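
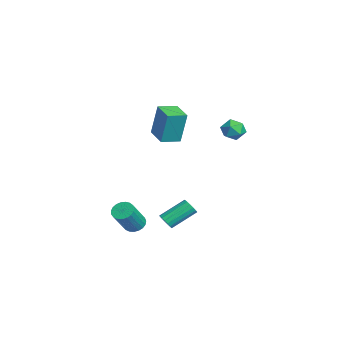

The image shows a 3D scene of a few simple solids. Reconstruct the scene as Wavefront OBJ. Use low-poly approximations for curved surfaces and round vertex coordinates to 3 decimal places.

v 3.329 -1.092 -1.931
v 3.74 -1.202 -1.615
v 3.422 0.203 -0.713
v 3.011 0.312 -1.029
v 3.842 -1.061 -1.8
v 3.523 0.344 -0.897
v 3.826 -0.926 -2.014
v 3.507 0.478 -1.112
v 3.696 -0.83 -2.21
v 3.377 0.575 -1.307
v 3.482 -0.794 -2.342
v 3.164 0.611 -1.439
v 3.234 -0.826 -2.379
v 2.915 0.579 -1.477
v 3.007 -0.919 -2.315
v 2.688 0.485 -1.412
v 2.854 -1.052 -2.162
v 2.535 0.353 -1.259
v 2.81 -1.194 -1.956
v 2.491 0.211 -1.054
v 2.885 -1.313 -1.745
v 2.566 0.092 -0.842
v 3.062 -1.381 -1.576
v 2.743 0.024 -0.674
v 3.3 -1.383 -1.489
v 2.981 0.022 -0.587
v 3.545 -1.319 -1.503
v 3.226 0.086 -0.601
v 3.012 -2.682 -2.047
v 3.532 -2.794 -2.404
v 4.367 -3.55 -0.949
v 3.848 -3.438 -0.593
v 3.582 -2.551 -2.307
v 4.418 -3.307 -0.852
v 3.534 -2.331 -2.165
v 4.37 -3.087 -0.71
v 3.396 -2.172 -2.003
v 4.232 -2.928 -0.548
v 3.191 -2.101 -1.848
v 4.027 -2.857 -0.394
v 2.956 -2.13 -1.728
v 3.792 -2.886 -0.274
v 2.73 -2.255 -1.663
v 3.566 -3.011 -0.209
v 2.553 -2.454 -1.665
v 3.389 -3.209 -0.21
v 2.455 -2.692 -1.732
v 3.291 -3.448 -0.278
v 2.454 -2.928 -1.854
v 3.289 -3.684 -0.4
v 2.549 -3.122 -2.01
v 3.385 -3.878 -0.555
v 2.724 -3.24 -2.172
v 3.56 -3.996 -0.717
v 2.949 -3.261 -2.312
v 3.785 -4.017 -0.858
v 3.185 -3.183 -2.407
v 4.021 -3.938 -0.952
v 3.391 -3.017 -2.439
v 4.227 -3.773 -0.985
v -4.339 -0.608 1.215
v -4.177 -0.253 3.268
v -4.634 0.541 1.039
v -4.473 0.897 3.092
v -2.947 -0.277 1.048
v -2.786 0.079 3.101
v -3.243 0.873 0.872
v -3.081 1.228 2.925
v -1.724 3.928 2.763
v -1.143 4.158 2.282
v -1.317 2.722 2.678
v -0.736 2.952 2.197
v -0.724 3.16 2.957
v -0.975 3.905 3.01
v -1.485 2.975 1.95
v -1.736 3.72 2.003
v -0.995 3.569 1.78
v -0.525 3.683 2.402
v -1.935 3.197 2.558
v -1.465 3.311 3.18
f 2 1 5
f 2 5 3
f 3 5 6
f 3 6 4
f 5 1 7
f 5 7 6
f 6 7 8
f 6 8 4
f 7 1 9
f 7 9 8
f 8 9 10
f 8 10 4
f 9 1 11
f 9 11 10
f 10 11 12
f 10 12 4
f 11 1 13
f 11 13 12
f 12 13 14
f 12 14 4
f 13 1 15
f 13 15 14
f 14 15 16
f 14 16 4
f 15 1 17
f 15 17 16
f 16 17 18
f 16 18 4
f 17 1 19
f 17 19 18
f 18 19 20
f 18 20 4
f 19 1 21
f 19 21 20
f 20 21 22
f 20 22 4
f 21 1 23
f 21 23 22
f 22 23 24
f 22 24 4
f 23 1 25
f 23 25 24
f 24 25 26
f 24 26 4
f 25 1 27
f 25 27 26
f 26 27 28
f 26 28 4
f 27 1 2
f 27 2 28
f 28 2 3
f 28 3 4
f 30 29 33
f 30 33 31
f 31 33 34
f 31 34 32
f 33 29 35
f 33 35 34
f 34 35 36
f 34 36 32
f 35 29 37
f 35 37 36
f 36 37 38
f 36 38 32
f 37 29 39
f 37 39 38
f 38 39 40
f 38 40 32
f 39 29 41
f 39 41 40
f 40 41 42
f 40 42 32
f 41 29 43
f 41 43 42
f 42 43 44
f 42 44 32
f 43 29 45
f 43 45 44
f 44 45 46
f 44 46 32
f 45 29 47
f 45 47 46
f 46 47 48
f 46 48 32
f 47 29 49
f 47 49 48
f 48 49 50
f 48 50 32
f 49 29 51
f 49 51 50
f 50 51 52
f 50 52 32
f 51 29 53
f 51 53 52
f 52 53 54
f 52 54 32
f 53 29 55
f 53 55 54
f 54 55 56
f 54 56 32
f 55 29 57
f 55 57 56
f 56 57 58
f 56 58 32
f 57 29 59
f 57 59 58
f 58 59 60
f 58 60 32
f 59 29 30
f 59 30 60
f 60 30 31
f 60 31 32
f 62 64 61
f 65 62 61
f 61 64 63
f 63 65 61
f 62 68 64
f 66 62 65
f 66 68 62
f 64 68 63
f 67 65 63
f 63 68 67
f 67 66 65
f 68 66 67
f 69 80 74
f 69 74 70
f 69 70 76
f 69 76 79
f 69 79 80
f 70 74 78
f 74 80 73
f 80 79 71
f 79 76 75
f 76 70 77
f 72 78 73
f 72 73 71
f 72 71 75
f 72 75 77
f 72 77 78
f 73 78 74
f 71 73 80
f 75 71 79
f 77 75 76
f 78 77 70



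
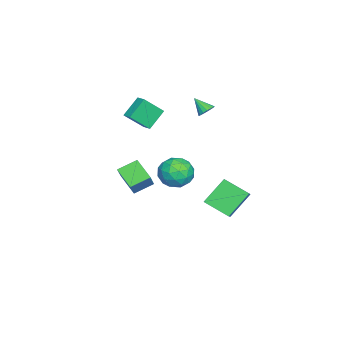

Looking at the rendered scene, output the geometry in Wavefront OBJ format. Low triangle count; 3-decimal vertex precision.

v -2.321 3.536 -4.04
v -2.626 1.869 -3.181
v -0.887 3.767 -3.083
v -1.192 2.1 -2.224
v -1.148 2.54 -5.556
v -1.453 0.873 -4.697
v 0.286 2.771 -4.599
v -0.019 1.104 -3.74
v -3.024 -4.896 1.516
v -4.093 -4.27 2.65
v -3.722 -3.793 0.248
v -4.792 -3.167 1.383
v -2.468 -4.313 1.717
v -3.538 -3.687 2.852
v -3.167 -3.21 0.45
v -4.236 -2.584 1.584
v -0.43 0.048 -0.538
v 0.124 0.505 -1.536
v 0.596 -1.645 -0.744
v 1.15 -1.188 -1.742
v 1.403 -0.723 -0.631
v 0.768 0.323 -0.504
v -0.048 -1.463 -1.776
v -0.683 -0.417 -1.649
v 0.36 -0.429 -2.301
v 1.257 0.029 -1.594
v -0.537 -1.169 -0.686
v 0.36 -0.711 0.021
v -0.243 0.425 -1.019
v 0.963 -1.565 -1.261
v 1.112 -1.292 -0.608
v 1.437 -1.023 -1.195
v 0.135 0.318 -0.412
v 0.461 0.587 -0.999
v 1.213 -0.135 -0.467
v 0.259 -1.727 -1.281
v 0.585 -1.458 -1.868
v -0.717 -0.117 -1.085
v -0.392 0.152 -1.672
v -0.493 -1.005 -1.813
v 0.221 0.145 -2.056
v 0.825 -0.85 -2.177
v 0.12 -1.012 -2.196
v -0.253 -0.397 -2.122
v 0.748 0.414 -1.64
v 1.352 -0.581 -1.761
v 1.5 -0.308 -1.108
v 1.127 0.307 -1.033
v 0.887 -0.135 -2.09
v -0.632 -0.559 -0.519
v -0.028 -1.554 -0.64
v -0.407 -1.447 -1.247
v -0.78 -0.832 -1.172
v -0.105 -0.29 -0.103
v 0.499 -1.285 -0.224
v 0.973 -0.743 -0.158
v 0.6 -0.128 -0.084
v -0.167 -1.005 -0.19
v -1.648 0.838 3.403
v -1.166 0.995 3.759
v -1.992 -0.038 4.257
v -1.384 1.173 3.853
v -1.663 1.273 3.845
v -1.939 1.274 3.735
v -2.148 1.175 3.549
v -2.243 0.999 3.33
v -2.201 0.786 3.128
v -2.033 0.585 2.989
v -1.777 0.441 2.945
v -1.491 0.389 3.006
v -1.242 0.44 3.158
v -1.085 0.581 3.366
v -1.058 0.782 3.583
v 4.725 -2.989 1.263
v 4.008 -1.957 1.835
v 3.241 -3.206 -0.207
v 2.525 -2.174 0.364
v 5.475 -1.966 0.356
v 4.759 -0.934 0.927
v 3.992 -2.183 -1.115
v 3.275 -1.151 -0.543
f 2 4 1
f 5 2 1
f 1 4 3
f 3 5 1
f 2 8 4
f 6 2 5
f 6 8 2
f 4 8 3
f 7 5 3
f 3 8 7
f 7 6 5
f 8 6 7
f 10 12 9
f 13 10 9
f 9 12 11
f 11 13 9
f 10 16 12
f 14 10 13
f 14 16 10
f 12 16 11
f 15 13 11
f 11 16 15
f 15 14 13
f 16 14 15
f 17 54 33
f 54 28 57
f 33 57 22
f 54 57 33
f 17 33 29
f 33 22 34
f 29 34 18
f 33 34 29
f 17 29 38
f 29 18 39
f 38 39 24
f 29 39 38
f 17 38 50
f 38 24 53
f 50 53 27
f 38 53 50
f 17 50 54
f 50 27 58
f 54 58 28
f 50 58 54
f 18 34 45
f 34 22 48
f 45 48 26
f 34 48 45
f 22 57 35
f 57 28 56
f 35 56 21
f 57 56 35
f 28 58 55
f 58 27 51
f 55 51 19
f 58 51 55
f 27 53 52
f 53 24 40
f 52 40 23
f 53 40 52
f 24 39 44
f 39 18 41
f 44 41 25
f 39 41 44
f 20 46 32
f 46 26 47
f 32 47 21
f 46 47 32
f 20 32 30
f 32 21 31
f 30 31 19
f 32 31 30
f 20 30 37
f 30 19 36
f 37 36 23
f 30 36 37
f 20 37 42
f 37 23 43
f 42 43 25
f 37 43 42
f 20 42 46
f 42 25 49
f 46 49 26
f 42 49 46
f 21 47 35
f 47 26 48
f 35 48 22
f 47 48 35
f 19 31 55
f 31 21 56
f 55 56 28
f 31 56 55
f 23 36 52
f 36 19 51
f 52 51 27
f 36 51 52
f 25 43 44
f 43 23 40
f 44 40 24
f 43 40 44
f 26 49 45
f 49 25 41
f 45 41 18
f 49 41 45
f 60 59 62
f 60 62 61
f 62 59 63
f 62 63 61
f 63 59 64
f 63 64 61
f 64 59 65
f 64 65 61
f 65 59 66
f 65 66 61
f 66 59 67
f 66 67 61
f 67 59 68
f 67 68 61
f 68 59 69
f 68 69 61
f 69 59 70
f 69 70 61
f 70 59 71
f 70 71 61
f 71 59 72
f 71 72 61
f 72 59 73
f 72 73 61
f 73 59 60
f 73 60 61
f 75 77 74
f 78 75 74
f 74 77 76
f 76 78 74
f 75 81 77
f 79 75 78
f 79 81 75
f 77 81 76
f 80 78 76
f 76 81 80
f 80 79 78
f 81 79 80



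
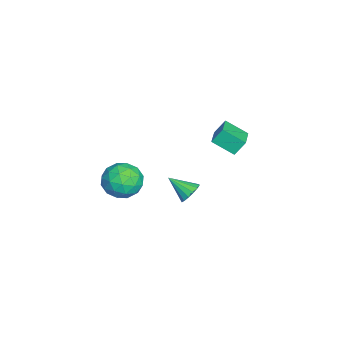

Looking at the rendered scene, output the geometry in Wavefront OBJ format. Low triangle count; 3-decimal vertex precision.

v 3.545 -2.075 -0.891
v 4.299 -2.574 -0.397
v 3.221 -3.446 -1.783
v 3.975 -3.945 -1.289
v 3.115 -3.682 -0.785
v 3.316 -2.835 -0.234
v 4.204 -3.185 -1.946
v 4.405 -2.338 -1.395
v 4.707 -3.26 -1.049
v 4.033 -3.567 -0.332
v 3.487 -2.453 -1.848
v 2.813 -2.76 -1.131
v 3.951 -2.204 -0.566
v 3.569 -3.816 -1.614
v 3.064 -3.661 -1.318
v 3.507 -3.955 -1.028
v 3.372 -2.357 -0.47
v 3.816 -2.651 -0.18
v 3.12 -3.302 -0.408
v 3.704 -3.369 -2
v 4.148 -3.663 -1.71
v 4.013 -2.065 -1.152
v 4.456 -2.359 -0.862
v 4.4 -2.718 -1.772
v 4.633 -2.901 -0.659
v 4.443 -3.707 -1.183
v 4.578 -3.26 -1.569
v 4.695 -2.762 -1.245
v 4.237 -3.081 -0.237
v 4.047 -3.887 -0.761
v 3.542 -3.733 -0.465
v 3.659 -3.235 -0.141
v 4.477 -3.485 -0.62
v 3.473 -2.133 -1.419
v 3.283 -2.939 -1.943
v 3.861 -2.785 -2.039
v 3.978 -2.287 -1.715
v 3.077 -2.313 -0.997
v 2.887 -3.119 -1.521
v 2.825 -3.258 -0.935
v 2.942 -2.76 -0.611
v 3.043 -2.535 -1.56
v 2.92 2.036 1.032
v 2.723 1.01 1.681
v 2.764 2.515 1.742
v 2.567 1.488 2.391
v 4.133 1.992 1.329
v 3.936 0.965 1.978
v 3.977 2.47 2.039
v 3.78 1.444 2.688
v 0.646 -0.195 -4.354
v 1.264 -0.217 -4.123
v 0.314 -1.265 -3.566
v 1.098 -0.008 -3.91
v 0.81 0.15 -3.816
v 0.479 0.217 -3.866
v 0.192 0.173 -4.046
v 0.027 0.03 -4.31
v 0.028 -0.173 -4.585
v 0.195 -0.381 -4.798
v 0.482 -0.54 -4.892
v 0.814 -0.606 -4.842
v 1.1 -0.562 -4.661
v 1.265 -0.42 -4.398
f 1 38 17
f 38 12 41
f 17 41 6
f 38 41 17
f 1 17 13
f 17 6 18
f 13 18 2
f 17 18 13
f 1 13 22
f 13 2 23
f 22 23 8
f 13 23 22
f 1 22 34
f 22 8 37
f 34 37 11
f 22 37 34
f 1 34 38
f 34 11 42
f 38 42 12
f 34 42 38
f 2 18 29
f 18 6 32
f 29 32 10
f 18 32 29
f 6 41 19
f 41 12 40
f 19 40 5
f 41 40 19
f 12 42 39
f 42 11 35
f 39 35 3
f 42 35 39
f 11 37 36
f 37 8 24
f 36 24 7
f 37 24 36
f 8 23 28
f 23 2 25
f 28 25 9
f 23 25 28
f 4 30 16
f 30 10 31
f 16 31 5
f 30 31 16
f 4 16 14
f 16 5 15
f 14 15 3
f 16 15 14
f 4 14 21
f 14 3 20
f 21 20 7
f 14 20 21
f 4 21 26
f 21 7 27
f 26 27 9
f 21 27 26
f 4 26 30
f 26 9 33
f 30 33 10
f 26 33 30
f 5 31 19
f 31 10 32
f 19 32 6
f 31 32 19
f 3 15 39
f 15 5 40
f 39 40 12
f 15 40 39
f 7 20 36
f 20 3 35
f 36 35 11
f 20 35 36
f 9 27 28
f 27 7 24
f 28 24 8
f 27 24 28
f 10 33 29
f 33 9 25
f 29 25 2
f 33 25 29
f 44 46 43
f 47 44 43
f 43 46 45
f 45 47 43
f 44 50 46
f 48 44 47
f 48 50 44
f 46 50 45
f 49 47 45
f 45 50 49
f 49 48 47
f 50 48 49
f 52 51 54
f 52 54 53
f 54 51 55
f 54 55 53
f 55 51 56
f 55 56 53
f 56 51 57
f 56 57 53
f 57 51 58
f 57 58 53
f 58 51 59
f 58 59 53
f 59 51 60
f 59 60 53
f 60 51 61
f 60 61 53
f 61 51 62
f 61 62 53
f 62 51 63
f 62 63 53
f 63 51 64
f 63 64 53
f 64 51 52
f 64 52 53



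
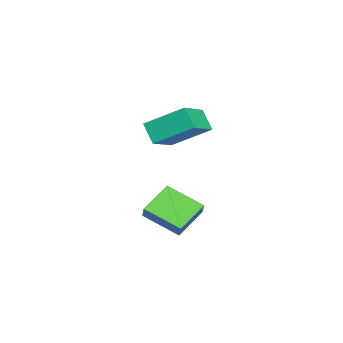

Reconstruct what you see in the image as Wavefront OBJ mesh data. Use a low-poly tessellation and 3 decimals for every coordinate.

v -4.932 -3.02 3.252
v -4.875 -1.283 4.339
v -4.321 -2.517 2.417
v -4.265 -0.78 3.504
v -3.415 -3.56 4.036
v -3.359 -1.823 5.123
v -2.805 -3.057 3.201
v -2.748 -1.32 4.288
v -4.122 -2.736 -0.38
v -3.632 -2.593 0.299
v -3.564 -1.081 -1.129
v -3.074 -0.939 -0.45
v -2.826 -3.521 -1.15
v -2.336 -3.379 -0.471
v -2.268 -1.867 -1.899
v -1.778 -1.724 -1.22
f 2 4 1
f 5 2 1
f 1 4 3
f 3 5 1
f 2 8 4
f 6 2 5
f 6 8 2
f 4 8 3
f 7 5 3
f 3 8 7
f 7 6 5
f 8 6 7
f 10 12 9
f 13 10 9
f 9 12 11
f 11 13 9
f 10 16 12
f 14 10 13
f 14 16 10
f 12 16 11
f 15 13 11
f 11 16 15
f 15 14 13
f 16 14 15



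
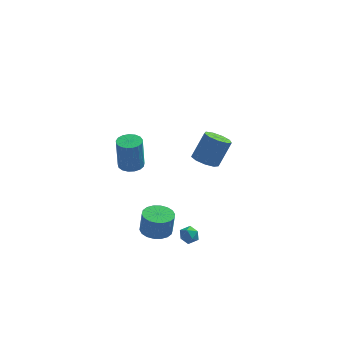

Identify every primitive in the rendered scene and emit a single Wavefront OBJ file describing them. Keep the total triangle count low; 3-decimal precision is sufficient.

v -1.15 -1.228 -4.367
v -0.217 -1.072 -4.459
v -0.077 -1.076 -3.045
v -1.01 -1.232 -2.953
v -0.377 -0.681 -4.442
v -0.237 -0.685 -3.029
v -0.69 -0.398 -4.41
v -0.55 -0.402 -2.997
v -1.094 -0.28 -4.369
v -0.954 -0.284 -2.956
v -1.509 -0.349 -4.329
v -1.369 -0.353 -2.915
v -1.853 -0.593 -4.295
v -1.713 -0.597 -2.882
v -2.058 -0.962 -4.276
v -1.918 -0.966 -2.863
v -2.083 -1.384 -4.275
v -1.943 -1.388 -2.861
v -1.923 -1.775 -4.291
v -1.783 -1.779 -2.878
v -1.61 -2.058 -4.323
v -1.47 -2.062 -2.91
v -1.206 -2.176 -4.364
v -1.066 -2.18 -2.951
v -0.791 -2.107 -4.405
v -0.651 -2.111 -2.991
v -0.447 -1.863 -4.438
v -0.307 -1.867 -3.025
v -0.242 -1.494 -4.457
v -0.102 -1.498 -3.044
v 1.391 2.748 -1.208
v 2.199 2.532 -1.479
v 2.918 3.196 0.137
v 2.109 3.412 0.408
v 2.068 3.093 -1.652
v 2.787 3.758 -0.035
v 1.619 3.493 -1.616
v 2.338 4.158 0
v 1.064 3.544 -1.39
v 1.783 4.209 0.227
v 0.661 3.223 -1.079
v 1.38 3.887 0.538
v 0.6 2.679 -0.828
v 1.319 3.343 0.788
v 0.908 2.167 -0.756
v 1.627 2.832 0.861
v 1.443 1.927 -0.895
v 2.162 2.592 0.722
v 1.953 2.071 -1.18
v 2.672 2.736 0.436
v -2.304 -3.425 2.987
v -1.594 -3.258 3.019
v -1.666 -3.348 5.026
v -2.376 -3.515 4.993
v -1.754 -2.948 3.028
v -1.825 -3.037 5.034
v -2.039 -2.746 3.026
v -2.111 -2.835 5.033
v -2.385 -2.701 3.016
v -2.457 -2.79 5.023
v -2.713 -2.821 2.999
v -2.785 -2.91 5.006
v -2.947 -3.08 2.979
v -3.019 -3.169 4.986
v -3.034 -3.418 2.961
v -3.105 -3.507 4.968
v -2.953 -3.757 2.949
v -3.025 -3.847 4.955
v -2.724 -4.021 2.945
v -2.796 -4.11 4.952
v -2.399 -4.148 2.951
v -2.47 -4.238 4.958
v -2.052 -4.11 2.965
v -2.123 -4.199 4.972
v -1.762 -3.915 2.984
v -1.834 -4.004 4.991
v -1.597 -3.607 3.004
v -1.669 -3.697 5.011
v 0.643 -2.289 -3.477
v 1.266 -2.417 -3.396
v 0.414 -3.283 -3.284
v 1.037 -3.411 -3.203
v 0.726 -3.049 -2.775
v 0.867 -2.435 -2.894
v 0.813 -3.265 -3.786
v 0.954 -2.651 -3.905
v 1.371 -3.02 -3.587
v 1.318 -2.887 -2.962
v 0.362 -2.813 -3.718
v 0.309 -2.68 -3.093
f 2 1 5
f 2 5 3
f 3 5 6
f 3 6 4
f 5 1 7
f 5 7 6
f 6 7 8
f 6 8 4
f 7 1 9
f 7 9 8
f 8 9 10
f 8 10 4
f 9 1 11
f 9 11 10
f 10 11 12
f 10 12 4
f 11 1 13
f 11 13 12
f 12 13 14
f 12 14 4
f 13 1 15
f 13 15 14
f 14 15 16
f 14 16 4
f 15 1 17
f 15 17 16
f 16 17 18
f 16 18 4
f 17 1 19
f 17 19 18
f 18 19 20
f 18 20 4
f 19 1 21
f 19 21 20
f 20 21 22
f 20 22 4
f 21 1 23
f 21 23 22
f 22 23 24
f 22 24 4
f 23 1 25
f 23 25 24
f 24 25 26
f 24 26 4
f 25 1 27
f 25 27 26
f 26 27 28
f 26 28 4
f 27 1 29
f 27 29 28
f 28 29 30
f 28 30 4
f 29 1 2
f 29 2 30
f 30 2 3
f 30 3 4
f 32 31 35
f 32 35 33
f 33 35 36
f 33 36 34
f 35 31 37
f 35 37 36
f 36 37 38
f 36 38 34
f 37 31 39
f 37 39 38
f 38 39 40
f 38 40 34
f 39 31 41
f 39 41 40
f 40 41 42
f 40 42 34
f 41 31 43
f 41 43 42
f 42 43 44
f 42 44 34
f 43 31 45
f 43 45 44
f 44 45 46
f 44 46 34
f 45 31 47
f 45 47 46
f 46 47 48
f 46 48 34
f 47 31 49
f 47 49 48
f 48 49 50
f 48 50 34
f 49 31 32
f 49 32 50
f 50 32 33
f 50 33 34
f 52 51 55
f 52 55 53
f 53 55 56
f 53 56 54
f 55 51 57
f 55 57 56
f 56 57 58
f 56 58 54
f 57 51 59
f 57 59 58
f 58 59 60
f 58 60 54
f 59 51 61
f 59 61 60
f 60 61 62
f 60 62 54
f 61 51 63
f 61 63 62
f 62 63 64
f 62 64 54
f 63 51 65
f 63 65 64
f 64 65 66
f 64 66 54
f 65 51 67
f 65 67 66
f 66 67 68
f 66 68 54
f 67 51 69
f 67 69 68
f 68 69 70
f 68 70 54
f 69 51 71
f 69 71 70
f 70 71 72
f 70 72 54
f 71 51 73
f 71 73 72
f 72 73 74
f 72 74 54
f 73 51 75
f 73 75 74
f 74 75 76
f 74 76 54
f 75 51 77
f 75 77 76
f 76 77 78
f 76 78 54
f 77 51 52
f 77 52 78
f 78 52 53
f 78 53 54
f 79 90 84
f 79 84 80
f 79 80 86
f 79 86 89
f 79 89 90
f 80 84 88
f 84 90 83
f 90 89 81
f 89 86 85
f 86 80 87
f 82 88 83
f 82 83 81
f 82 81 85
f 82 85 87
f 82 87 88
f 83 88 84
f 81 83 90
f 85 81 89
f 87 85 86
f 88 87 80



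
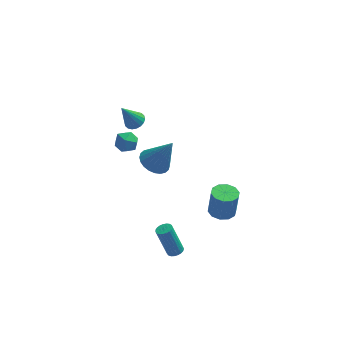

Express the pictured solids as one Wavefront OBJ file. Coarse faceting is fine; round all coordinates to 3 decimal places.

v -2.079 -2.697 2.652
v -1.481 -2.009 2.387
v -1.081 -2.843 4.528
v -1.751 -1.812 2.546
v -2.072 -1.75 2.722
v -2.394 -1.832 2.887
v -2.667 -2.046 3.016
v -2.852 -2.359 3.09
v -2.918 -2.723 3.097
v -2.857 -3.084 3.036
v -2.678 -3.386 2.917
v -2.407 -3.582 2.758
v -2.087 -3.645 2.583
v -1.765 -3.563 2.418
v -1.491 -3.349 2.289
v -1.307 -3.036 2.215
v -1.24 -2.671 2.207
v -1.301 -2.311 2.268
v -0.946 -3.815 -4.894
v -0.634 -4.176 -4.714
v -1.282 -3.826 -2.887
v -1.594 -3.465 -3.066
v -0.512 -4.003 -4.704
v -1.159 -3.653 -2.876
v -0.465 -3.797 -4.726
v -1.112 -3.448 -2.899
v -0.501 -3.595 -4.778
v -1.148 -3.245 -2.951
v -0.614 -3.43 -4.85
v -1.262 -3.081 -3.022
v -0.785 -3.332 -4.929
v -1.432 -2.983 -3.101
v -0.983 -3.318 -5.002
v -1.631 -2.968 -3.174
v -1.175 -3.389 -5.056
v -1.823 -3.04 -3.229
v -1.328 -3.534 -5.083
v -1.975 -3.184 -3.255
v -1.414 -3.728 -5.076
v -2.062 -3.378 -3.249
v -1.42 -3.936 -5.038
v -2.067 -3.587 -3.211
v -1.344 -4.124 -4.975
v -1.991 -3.774 -3.148
v -1.199 -4.258 -4.898
v -1.846 -3.908 -3.071
v -1.01 -4.315 -4.821
v -1.657 -3.966 -2.993
v -0.81 -4.286 -4.755
v -1.458 -3.937 -2.928
v -3.62 3.024 -1.633
v -3.047 2.972 -1.049
v -4.393 2.188 -0.951
v -3.82 2.136 -0.367
v -4.235 2.835 -0.472
v -3.757 3.352 -0.894
v -3.683 1.808 -1.106
v -3.205 2.325 -1.528
v -3.086 2.22 -0.723
v -3.427 2.855 -0.331
v -4.013 2.305 -1.669
v -4.354 2.94 -1.277
v -3.205 2.58 1.077
v -2.603 2.494 1.335
v -3.955 2.2 2.703
v -2.653 2.78 1.379
v -2.812 3.027 1.363
v -3.049 3.185 1.291
v -3.316 3.223 1.176
v -3.562 3.134 1.042
v -3.737 2.935 0.915
v -3.806 2.666 0.82
v -3.757 2.38 0.776
v -3.598 2.134 0.791
v -3.361 1.976 0.864
v -3.093 1.937 0.978
v -2.848 2.026 1.113
v -2.673 2.225 1.24
v 1.716 -2.806 -2.099
v 2.429 -3.208 -2.144
v 2.597 -3.096 -0.486
v 1.884 -2.694 -0.441
v 2.526 -2.712 -2.187
v 2.694 -2.6 -0.529
v 2.313 -2.252 -2.197
v 2.481 -2.14 -0.539
v 1.872 -2.004 -2.169
v 2.04 -1.892 -0.511
v 1.372 -2.062 -2.114
v 1.539 -1.95 -0.457
v 1.003 -2.404 -2.054
v 1.171 -2.292 -0.396
v 0.906 -2.9 -2.011
v 1.074 -2.788 -0.353
v 1.119 -3.36 -2.001
v 1.287 -3.248 -0.343
v 1.56 -3.608 -2.029
v 1.728 -3.496 -0.371
v 2.061 -3.55 -2.083
v 2.228 -3.438 -0.426
f 2 1 4
f 2 4 3
f 4 1 5
f 4 5 3
f 5 1 6
f 5 6 3
f 6 1 7
f 6 7 3
f 7 1 8
f 7 8 3
f 8 1 9
f 8 9 3
f 9 1 10
f 9 10 3
f 10 1 11
f 10 11 3
f 11 1 12
f 11 12 3
f 12 1 13
f 12 13 3
f 13 1 14
f 13 14 3
f 14 1 15
f 14 15 3
f 15 1 16
f 15 16 3
f 16 1 17
f 16 17 3
f 17 1 18
f 17 18 3
f 18 1 2
f 18 2 3
f 20 19 23
f 20 23 21
f 21 23 24
f 21 24 22
f 23 19 25
f 23 25 24
f 24 25 26
f 24 26 22
f 25 19 27
f 25 27 26
f 26 27 28
f 26 28 22
f 27 19 29
f 27 29 28
f 28 29 30
f 28 30 22
f 29 19 31
f 29 31 30
f 30 31 32
f 30 32 22
f 31 19 33
f 31 33 32
f 32 33 34
f 32 34 22
f 33 19 35
f 33 35 34
f 34 35 36
f 34 36 22
f 35 19 37
f 35 37 36
f 36 37 38
f 36 38 22
f 37 19 39
f 37 39 38
f 38 39 40
f 38 40 22
f 39 19 41
f 39 41 40
f 40 41 42
f 40 42 22
f 41 19 43
f 41 43 42
f 42 43 44
f 42 44 22
f 43 19 45
f 43 45 44
f 44 45 46
f 44 46 22
f 45 19 47
f 45 47 46
f 46 47 48
f 46 48 22
f 47 19 49
f 47 49 48
f 48 49 50
f 48 50 22
f 49 19 20
f 49 20 50
f 50 20 21
f 50 21 22
f 51 62 56
f 51 56 52
f 51 52 58
f 51 58 61
f 51 61 62
f 52 56 60
f 56 62 55
f 62 61 53
f 61 58 57
f 58 52 59
f 54 60 55
f 54 55 53
f 54 53 57
f 54 57 59
f 54 59 60
f 55 60 56
f 53 55 62
f 57 53 61
f 59 57 58
f 60 59 52
f 64 63 66
f 64 66 65
f 66 63 67
f 66 67 65
f 67 63 68
f 67 68 65
f 68 63 69
f 68 69 65
f 69 63 70
f 69 70 65
f 70 63 71
f 70 71 65
f 71 63 72
f 71 72 65
f 72 63 73
f 72 73 65
f 73 63 74
f 73 74 65
f 74 63 75
f 74 75 65
f 75 63 76
f 75 76 65
f 76 63 77
f 76 77 65
f 77 63 78
f 77 78 65
f 78 63 64
f 78 64 65
f 80 79 83
f 80 83 81
f 81 83 84
f 81 84 82
f 83 79 85
f 83 85 84
f 84 85 86
f 84 86 82
f 85 79 87
f 85 87 86
f 86 87 88
f 86 88 82
f 87 79 89
f 87 89 88
f 88 89 90
f 88 90 82
f 89 79 91
f 89 91 90
f 90 91 92
f 90 92 82
f 91 79 93
f 91 93 92
f 92 93 94
f 92 94 82
f 93 79 95
f 93 95 94
f 94 95 96
f 94 96 82
f 95 79 97
f 95 97 96
f 96 97 98
f 96 98 82
f 97 79 99
f 97 99 98
f 98 99 100
f 98 100 82
f 99 79 80
f 99 80 100
f 100 80 81
f 100 81 82



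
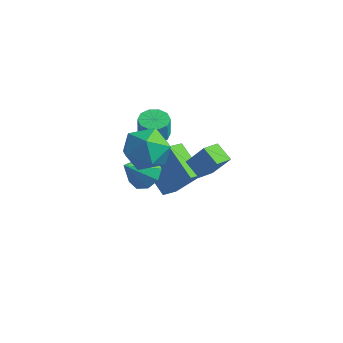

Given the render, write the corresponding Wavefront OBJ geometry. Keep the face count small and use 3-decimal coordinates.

v -2.39 1.254 -1.669
v -1.235 1.846 -0.214
v -2.333 2.237 -2.114
v -1.177 2.828 -0.66
v -0.743 0.672 -2.74
v 0.413 1.263 -1.286
v -0.685 1.654 -3.186
v 0.47 2.246 -1.731
v 3.279 -2.286 2.872
v 2.428 -2.059 3.366
v 3.33 -1.292 2.505
v 2.479 -1.066 2.999
v 3.981 -1.934 3.921
v 3.13 -1.708 4.415
v 4.032 -0.941 3.554
v 3.181 -0.714 4.048
v -0.631 -2.11 3.848
v 0.214 -1.202 4.009
v 0.266 -2.638 2.111
v 1.111 -1.73 2.272
v 1.113 -2.728 3.027
v 0.559 -2.401 4.1
v -0.079 -1.439 2.02
v -0.633 -1.112 3.093
v 0.556 -0.787 2.879
v 1.293 -1.584 3.502
v -0.813 -2.256 2.618
v -0.076 -3.053 3.241
v -0.915 -0.523 -0.255
v -0.139 -0.273 0.232
v -1.285 -1.617 0.895
v -0.644 0.092 0.416
v -1.276 0.169 0.287
v -1.739 -0.078 -0.096
v -1.817 -0.532 -0.554
v -1.473 -0.983 -0.872
v -0.868 -1.218 -0.901
v -0.285 -1.128 -0.628
v 0.003 -0.755 -0.181
v -2.16 1.967 0.201
v -1.536 2.418 0.199
v -1.436 2.284 1.398
v -2.06 1.833 1.399
v -1.917 2.695 0.262
v -1.818 2.562 1.46
v -2.392 2.694 0.301
v -2.292 2.561 1.5
v -2.777 2.415 0.302
v -2.678 2.282 1.5
v -2.927 1.965 0.264
v -2.828 1.832 1.463
v -2.784 1.516 0.202
v -2.684 1.382 1.401
v -2.402 1.238 0.14
v -2.303 1.105 1.338
v -1.928 1.239 0.1
v -1.828 1.106 1.299
v -1.542 1.518 0.1
v -1.443 1.385 1.298
v -1.392 1.968 0.137
v -1.293 1.835 1.336
f 2 4 1
f 5 2 1
f 1 4 3
f 3 5 1
f 2 8 4
f 6 2 5
f 6 8 2
f 4 8 3
f 7 5 3
f 3 8 7
f 7 6 5
f 8 6 7
f 10 12 9
f 13 10 9
f 9 12 11
f 11 13 9
f 10 16 12
f 14 10 13
f 14 16 10
f 12 16 11
f 15 13 11
f 11 16 15
f 15 14 13
f 16 14 15
f 17 28 22
f 17 22 18
f 17 18 24
f 17 24 27
f 17 27 28
f 18 22 26
f 22 28 21
f 28 27 19
f 27 24 23
f 24 18 25
f 20 26 21
f 20 21 19
f 20 19 23
f 20 23 25
f 20 25 26
f 21 26 22
f 19 21 28
f 23 19 27
f 25 23 24
f 26 25 18
f 30 29 32
f 30 32 31
f 32 29 33
f 32 33 31
f 33 29 34
f 33 34 31
f 34 29 35
f 34 35 31
f 35 29 36
f 35 36 31
f 36 29 37
f 36 37 31
f 37 29 38
f 37 38 31
f 38 29 39
f 38 39 31
f 39 29 30
f 39 30 31
f 41 40 44
f 41 44 42
f 42 44 45
f 42 45 43
f 44 40 46
f 44 46 45
f 45 46 47
f 45 47 43
f 46 40 48
f 46 48 47
f 47 48 49
f 47 49 43
f 48 40 50
f 48 50 49
f 49 50 51
f 49 51 43
f 50 40 52
f 50 52 51
f 51 52 53
f 51 53 43
f 52 40 54
f 52 54 53
f 53 54 55
f 53 55 43
f 54 40 56
f 54 56 55
f 55 56 57
f 55 57 43
f 56 40 58
f 56 58 57
f 57 58 59
f 57 59 43
f 58 40 60
f 58 60 59
f 59 60 61
f 59 61 43
f 60 40 41
f 60 41 61
f 61 41 42
f 61 42 43



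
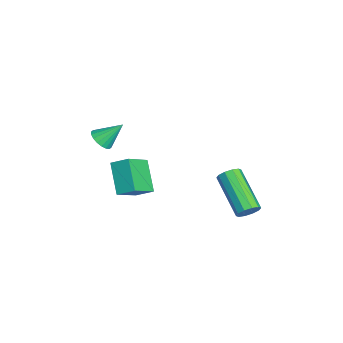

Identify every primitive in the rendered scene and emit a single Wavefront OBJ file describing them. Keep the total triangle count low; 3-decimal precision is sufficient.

v 1.02 -0.714 -2.368
v -0.085 -0.905 -1.284
v 1.302 -0.013 -1.957
v 0.197 -0.204 -0.873
v 1.883 -1.496 -1.627
v 0.778 -1.687 -0.543
v 2.165 -0.795 -1.216
v 1.06 -0.986 -0.132
v 2.177 3.658 -2.725
v 2.444 3.221 -2.589
v 0.83 2.585 -1.46
v 0.563 3.022 -1.595
v 2.509 3.452 -2.366
v 0.895 2.816 -1.237
v 2.447 3.762 -2.281
v 0.833 3.126 -1.151
v 2.282 4.032 -2.364
v 0.668 3.396 -1.235
v 2.076 4.16 -2.586
v 0.463 3.524 -1.456
v 1.91 4.095 -2.86
v 0.296 3.459 -1.731
v 1.845 3.864 -3.083
v 0.231 3.228 -1.954
v 1.907 3.554 -3.169
v 0.293 2.918 -2.039
v 2.072 3.284 -3.085
v 0.458 2.648 -1.956
v 2.277 3.156 -2.864
v 0.664 2.52 -1.734
v 1.181 -2.036 1.144
v 1.741 -2.045 1.155
v 1.179 -1.184 1.976
v 1.692 -1.875 0.981
v 1.542 -1.736 0.838
v 1.32 -1.656 0.756
v 1.071 -1.652 0.751
v 0.844 -1.724 0.824
v 0.683 -1.857 0.96
v 0.621 -2.026 1.133
v 0.67 -2.197 1.308
v 0.821 -2.336 1.45
v 1.042 -2.415 1.532
v 1.291 -2.419 1.537
v 1.519 -2.347 1.464
v 1.679 -2.214 1.328
f 2 4 1
f 5 2 1
f 1 4 3
f 3 5 1
f 2 8 4
f 6 2 5
f 6 8 2
f 4 8 3
f 7 5 3
f 3 8 7
f 7 6 5
f 8 6 7
f 10 9 13
f 10 13 11
f 11 13 14
f 11 14 12
f 13 9 15
f 13 15 14
f 14 15 16
f 14 16 12
f 15 9 17
f 15 17 16
f 16 17 18
f 16 18 12
f 17 9 19
f 17 19 18
f 18 19 20
f 18 20 12
f 19 9 21
f 19 21 20
f 20 21 22
f 20 22 12
f 21 9 23
f 21 23 22
f 22 23 24
f 22 24 12
f 23 9 25
f 23 25 24
f 24 25 26
f 24 26 12
f 25 9 27
f 25 27 26
f 26 27 28
f 26 28 12
f 27 9 29
f 27 29 28
f 28 29 30
f 28 30 12
f 29 9 10
f 29 10 30
f 30 10 11
f 30 11 12
f 32 31 34
f 32 34 33
f 34 31 35
f 34 35 33
f 35 31 36
f 35 36 33
f 36 31 37
f 36 37 33
f 37 31 38
f 37 38 33
f 38 31 39
f 38 39 33
f 39 31 40
f 39 40 33
f 40 31 41
f 40 41 33
f 41 31 42
f 41 42 33
f 42 31 43
f 42 43 33
f 43 31 44
f 43 44 33
f 44 31 45
f 44 45 33
f 45 31 46
f 45 46 33
f 46 31 32
f 46 32 33



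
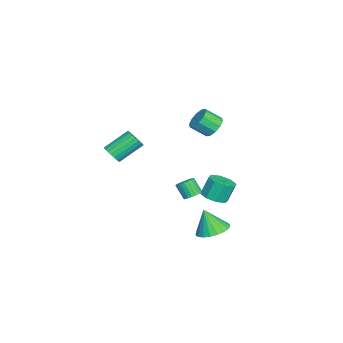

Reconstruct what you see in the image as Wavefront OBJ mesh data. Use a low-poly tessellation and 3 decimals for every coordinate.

v 3.675 1.387 -2.782
v 4.602 1.798 -2.513
v 3.485 0.813 -1.258
v 4.328 2.126 -2.423
v 3.94 2.326 -2.396
v 3.507 2.364 -2.436
v 3.103 2.232 -2.536
v 2.798 1.954 -2.678
v 2.644 1.578 -2.838
v 2.668 1.169 -2.989
v 2.867 0.798 -3.104
v 3.205 0.528 -3.163
v 3.624 0.407 -3.157
v 4.052 0.455 -3.086
v 4.415 0.664 -2.962
v 4.65 0.998 -2.807
v 4.716 1.399 -2.648
v -3.261 0.391 -4.535
v -2.799 1.171 -4.691
v -3.137 1.629 -3.402
v -3.599 0.849 -3.245
v -3.475 1.214 -4.884
v -3.813 1.673 -3.594
v -4.026 0.776 -4.872
v -4.363 1.235 -3.582
v -4.128 0.111 -4.663
v -4.466 0.57 -3.373
v -3.723 -0.389 -4.378
v -4.061 0.069 -3.089
v -3.047 -0.433 -4.186
v -3.385 0.026 -2.896
v -2.497 0.005 -4.198
v -2.834 0.464 -2.908
v -2.394 0.67 -4.407
v -2.732 1.129 -3.117
v 3.328 0.173 -0.227
v 3.753 0.42 0.101
v 3.397 -0.127 0.974
v 2.972 -0.373 0.647
v 3.569 0.58 0.126
v 3.213 0.033 1
v 3.344 0.67 0.091
v 2.988 0.123 0.964
v 3.116 0.675 0.001
v 2.76 0.128 0.874
v 2.924 0.592 -0.129
v 2.568 0.045 0.744
v 2.803 0.438 -0.275
v 2.447 -0.109 0.598
v 2.772 0.237 -0.413
v 2.416 -0.31 0.46
v 2.837 0.026 -0.519
v 2.481 -0.521 0.354
v 2.988 -0.16 -0.574
v 2.632 -0.707 0.299
v 3.197 -0.288 -0.569
v 2.841 -0.835 0.304
v 3.428 -0.337 -0.505
v 3.073 -0.884 0.368
v 3.643 -0.297 -0.393
v 3.287 -0.844 0.48
v 3.803 -0.176 -0.252
v 3.447 -0.723 0.621
v 3.881 0.006 -0.106
v 3.525 -0.541 0.767
v 3.863 0.216 0.018
v 3.507 -0.331 0.892
v 2.905 -4.614 2.416
v 3.487 -4.522 2.755
v 2.677 -3.274 3.804
v 2.095 -3.366 3.464
v 3.51 -4.332 2.547
v 2.7 -3.084 3.596
v 3.428 -4.191 2.316
v 2.618 -2.943 3.365
v 3.256 -4.123 2.102
v 2.446 -2.875 3.151
v 3.023 -4.14 1.943
v 2.213 -2.892 2.991
v 2.77 -4.239 1.865
v 1.96 -2.991 2.914
v 2.54 -4.402 1.882
v 1.73 -3.155 2.931
v 2.373 -4.603 1.992
v 1.563 -3.355 3.041
v 2.298 -4.805 2.175
v 1.489 -3.557 3.224
v 2.328 -4.974 2.399
v 1.519 -3.727 3.448
v 2.458 -5.081 2.627
v 1.649 -3.834 3.676
v 2.665 -5.107 2.818
v 1.856 -3.86 3.866
v 2.914 -5.048 2.939
v 2.104 -3.8 3.988
v 3.161 -4.914 2.97
v 2.351 -3.666 4.019
v 3.363 -4.728 2.905
v 2.554 -3.48 3.954
v -0.016 0.845 3.579
v 0.711 0.726 3.266
v 0.883 -0.224 4.029
v 0.156 -0.105 4.341
v 0.757 1.039 3.646
v 0.929 0.09 4.409
v 0.508 1.278 4
v 0.68 0.329 4.763
v 0.058 1.352 4.193
v 0.231 0.402 4.956
v -0.419 1.232 4.151
v -0.247 0.282 4.914
v -0.743 0.964 3.891
v -0.571 0.014 4.654
v -0.789 0.65 3.511
v -0.617 -0.299 4.274
v -0.54 0.411 3.157
v -0.368 -0.538 3.92
v -0.091 0.338 2.964
v 0.082 -0.612 3.727
v 0.387 0.458 3.006
v 0.559 -0.492 3.769
f 2 1 4
f 2 4 3
f 4 1 5
f 4 5 3
f 5 1 6
f 5 6 3
f 6 1 7
f 6 7 3
f 7 1 8
f 7 8 3
f 8 1 9
f 8 9 3
f 9 1 10
f 9 10 3
f 10 1 11
f 10 11 3
f 11 1 12
f 11 12 3
f 12 1 13
f 12 13 3
f 13 1 14
f 13 14 3
f 14 1 15
f 14 15 3
f 15 1 16
f 15 16 3
f 16 1 17
f 16 17 3
f 17 1 2
f 17 2 3
f 19 18 22
f 19 22 20
f 20 22 23
f 20 23 21
f 22 18 24
f 22 24 23
f 23 24 25
f 23 25 21
f 24 18 26
f 24 26 25
f 25 26 27
f 25 27 21
f 26 18 28
f 26 28 27
f 27 28 29
f 27 29 21
f 28 18 30
f 28 30 29
f 29 30 31
f 29 31 21
f 30 18 32
f 30 32 31
f 31 32 33
f 31 33 21
f 32 18 34
f 32 34 33
f 33 34 35
f 33 35 21
f 34 18 19
f 34 19 35
f 35 19 20
f 35 20 21
f 37 36 40
f 37 40 38
f 38 40 41
f 38 41 39
f 40 36 42
f 40 42 41
f 41 42 43
f 41 43 39
f 42 36 44
f 42 44 43
f 43 44 45
f 43 45 39
f 44 36 46
f 44 46 45
f 45 46 47
f 45 47 39
f 46 36 48
f 46 48 47
f 47 48 49
f 47 49 39
f 48 36 50
f 48 50 49
f 49 50 51
f 49 51 39
f 50 36 52
f 50 52 51
f 51 52 53
f 51 53 39
f 52 36 54
f 52 54 53
f 53 54 55
f 53 55 39
f 54 36 56
f 54 56 55
f 55 56 57
f 55 57 39
f 56 36 58
f 56 58 57
f 57 58 59
f 57 59 39
f 58 36 60
f 58 60 59
f 59 60 61
f 59 61 39
f 60 36 62
f 60 62 61
f 61 62 63
f 61 63 39
f 62 36 64
f 62 64 63
f 63 64 65
f 63 65 39
f 64 36 66
f 64 66 65
f 65 66 67
f 65 67 39
f 66 36 37
f 66 37 67
f 67 37 38
f 67 38 39
f 69 68 72
f 69 72 70
f 70 72 73
f 70 73 71
f 72 68 74
f 72 74 73
f 73 74 75
f 73 75 71
f 74 68 76
f 74 76 75
f 75 76 77
f 75 77 71
f 76 68 78
f 76 78 77
f 77 78 79
f 77 79 71
f 78 68 80
f 78 80 79
f 79 80 81
f 79 81 71
f 80 68 82
f 80 82 81
f 81 82 83
f 81 83 71
f 82 68 84
f 82 84 83
f 83 84 85
f 83 85 71
f 84 68 86
f 84 86 85
f 85 86 87
f 85 87 71
f 86 68 88
f 86 88 87
f 87 88 89
f 87 89 71
f 88 68 90
f 88 90 89
f 89 90 91
f 89 91 71
f 90 68 92
f 90 92 91
f 91 92 93
f 91 93 71
f 92 68 94
f 92 94 93
f 93 94 95
f 93 95 71
f 94 68 96
f 94 96 95
f 95 96 97
f 95 97 71
f 96 68 98
f 96 98 97
f 97 98 99
f 97 99 71
f 98 68 69
f 98 69 99
f 99 69 70
f 99 70 71
f 101 100 104
f 101 104 102
f 102 104 105
f 102 105 103
f 104 100 106
f 104 106 105
f 105 106 107
f 105 107 103
f 106 100 108
f 106 108 107
f 107 108 109
f 107 109 103
f 108 100 110
f 108 110 109
f 109 110 111
f 109 111 103
f 110 100 112
f 110 112 111
f 111 112 113
f 111 113 103
f 112 100 114
f 112 114 113
f 113 114 115
f 113 115 103
f 114 100 116
f 114 116 115
f 115 116 117
f 115 117 103
f 116 100 118
f 116 118 117
f 117 118 119
f 117 119 103
f 118 100 120
f 118 120 119
f 119 120 121
f 119 121 103
f 120 100 101
f 120 101 121
f 121 101 102
f 121 102 103



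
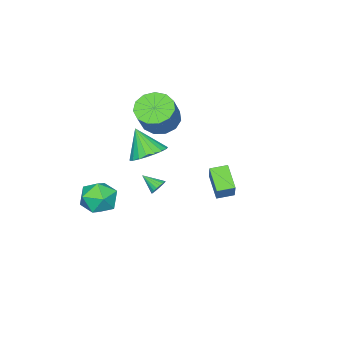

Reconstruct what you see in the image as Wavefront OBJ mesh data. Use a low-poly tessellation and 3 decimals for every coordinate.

v -1.558 -3.001 1.188
v -0.91 -3.863 0.972
v 0.166 -3.421 2.436
v -0.482 -2.559 2.652
v -0.676 -3.384 0.655
v 0.401 -2.943 2.119
v -0.722 -2.784 0.508
v 0.355 -2.342 1.972
v -1.033 -2.253 0.576
v 0.043 -1.811 2.04
v -1.511 -1.959 0.839
v -0.435 -1.517 2.303
v -2.004 -1.996 1.213
v -0.928 -1.554 2.677
v -2.356 -2.352 1.579
v -1.28 -1.91 3.043
v -2.454 -2.914 1.82
v -1.378 -2.472 3.284
v -2.268 -3.504 1.861
v -1.191 -3.062 3.325
v -1.856 -3.934 1.689
v -0.78 -3.492 3.153
v -1.35 -4.068 1.357
v -0.274 -3.626 2.821
v 2.714 -0.356 1.667
v 3.281 -1.099 1.235
v 2.626 -1.264 3.113
v 3.581 -0.849 1.41
v 3.731 -0.513 1.629
v 3.705 -0.151 1.856
v 3.508 0.177 2.049
v 3.173 0.412 2.176
v 2.759 0.514 2.216
v 2.337 0.466 2.16
v 1.98 0.276 2.019
v 1.75 -0.024 1.817
v 1.687 -0.381 1.589
v 1.801 -0.734 1.375
v 2.073 -1.021 1.211
v 2.455 -1.194 1.126
v 2.883 -1.221 1.134
v 0.736 1.894 -0.076
v 1.483 2.475 1.101
v 0.046 2.503 0.061
v 0.793 3.084 1.238
v 1.407 2.856 -0.978
v 2.154 3.437 0.199
v 0.717 3.465 -0.841
v 1.464 4.046 0.336
v 2.059 -3.163 -3.157
v 2.408 -2.686 -2.188
v 3.592 -4.174 -3.212
v 3.941 -3.697 -2.243
v 3.054 -4.405 -2.239
v 2.106 -3.78 -2.205
v 3.894 -3.08 -3.195
v 2.946 -2.455 -3.161
v 3.543 -2.635 -2.211
v 3.023 -3.454 -1.621
v 2.977 -3.406 -3.779
v 2.457 -4.225 -3.189
v 2.402 0.017 -0.812
v 2.803 0.224 -0.574
v 2.538 -0.917 -0.228
v 2.629 0.282 -0.44
v 2.41 0.288 -0.38
v 2.19 0.24 -0.405
v 2.011 0.148 -0.511
v 1.91 0.03 -0.677
v 1.907 -0.091 -0.869
v 2.001 -0.19 -1.05
v 2.175 -0.248 -1.184
v 2.394 -0.254 -1.244
v 2.614 -0.206 -1.219
v 2.792 -0.114 -1.113
v 2.893 0.004 -0.947
v 2.897 0.125 -0.755
f 2 1 5
f 2 5 3
f 3 5 6
f 3 6 4
f 5 1 7
f 5 7 6
f 6 7 8
f 6 8 4
f 7 1 9
f 7 9 8
f 8 9 10
f 8 10 4
f 9 1 11
f 9 11 10
f 10 11 12
f 10 12 4
f 11 1 13
f 11 13 12
f 12 13 14
f 12 14 4
f 13 1 15
f 13 15 14
f 14 15 16
f 14 16 4
f 15 1 17
f 15 17 16
f 16 17 18
f 16 18 4
f 17 1 19
f 17 19 18
f 18 19 20
f 18 20 4
f 19 1 21
f 19 21 20
f 20 21 22
f 20 22 4
f 21 1 23
f 21 23 22
f 22 23 24
f 22 24 4
f 23 1 2
f 23 2 24
f 24 2 3
f 24 3 4
f 26 25 28
f 26 28 27
f 28 25 29
f 28 29 27
f 29 25 30
f 29 30 27
f 30 25 31
f 30 31 27
f 31 25 32
f 31 32 27
f 32 25 33
f 32 33 27
f 33 25 34
f 33 34 27
f 34 25 35
f 34 35 27
f 35 25 36
f 35 36 27
f 36 25 37
f 36 37 27
f 37 25 38
f 37 38 27
f 38 25 39
f 38 39 27
f 39 25 40
f 39 40 27
f 40 25 41
f 40 41 27
f 41 25 26
f 41 26 27
f 43 45 42
f 46 43 42
f 42 45 44
f 44 46 42
f 43 49 45
f 47 43 46
f 47 49 43
f 45 49 44
f 48 46 44
f 44 49 48
f 48 47 46
f 49 47 48
f 50 61 55
f 50 55 51
f 50 51 57
f 50 57 60
f 50 60 61
f 51 55 59
f 55 61 54
f 61 60 52
f 60 57 56
f 57 51 58
f 53 59 54
f 53 54 52
f 53 52 56
f 53 56 58
f 53 58 59
f 54 59 55
f 52 54 61
f 56 52 60
f 58 56 57
f 59 58 51
f 63 62 65
f 63 65 64
f 65 62 66
f 65 66 64
f 66 62 67
f 66 67 64
f 67 62 68
f 67 68 64
f 68 62 69
f 68 69 64
f 69 62 70
f 69 70 64
f 70 62 71
f 70 71 64
f 71 62 72
f 71 72 64
f 72 62 73
f 72 73 64
f 73 62 74
f 73 74 64
f 74 62 75
f 74 75 64
f 75 62 76
f 75 76 64
f 76 62 77
f 76 77 64
f 77 62 63
f 77 63 64



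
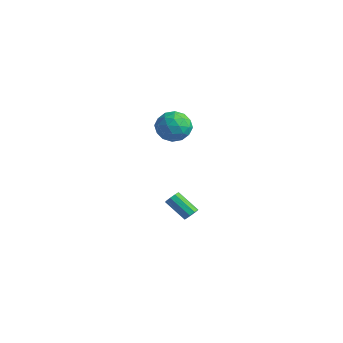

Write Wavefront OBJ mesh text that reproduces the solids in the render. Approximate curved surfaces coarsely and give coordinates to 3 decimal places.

v 1.934 2.052 3.385
v 2.757 1.733 2.814
v 1.723 0.467 3.966
v 2.546 0.148 3.395
v 2.694 0.78 4.222
v 2.824 1.76 3.863
v 1.656 0.44 2.917
v 1.786 1.42 2.558
v 2.585 0.737 2.524
v 3.226 0.947 3.33
v 1.254 1.253 3.45
v 1.895 1.463 4.256
v 2.364 2.032 3.049
v 2.116 0.168 3.731
v 2.203 0.54 4.218
v 2.687 0.352 3.881
v 2.404 2.047 3.665
v 2.887 1.86 3.329
v 2.85 1.3 4.157
v 1.593 0.34 3.451
v 2.076 0.153 3.115
v 1.793 1.848 2.899
v 2.277 1.66 2.562
v 1.63 0.9 2.623
v 2.746 1.259 2.542
v 2.622 0.327 2.884
v 2.099 0.499 2.603
v 2.176 1.075 2.392
v 3.124 1.382 3.016
v 3 0.45 3.358
v 3.087 0.822 3.844
v 3.163 1.398 3.633
v 3.022 0.797 2.846
v 1.48 1.75 3.422
v 1.356 0.818 3.764
v 1.317 0.802 3.147
v 1.393 1.378 2.936
v 1.858 1.873 3.896
v 1.734 0.941 4.238
v 2.304 1.125 4.388
v 2.381 1.701 4.177
v 1.458 1.403 3.934
v 1.837 2.637 -4.066
v 2.05 2.9 -3.697
v 0.875 2.486 -2.726
v 0.663 2.223 -3.094
v 1.834 3.099 -3.873
v 0.659 2.684 -2.902
v 1.62 3.081 -4.14
v 0.445 2.667 -3.168
v 1.508 2.856 -4.371
v 0.333 2.442 -3.4
v 1.55 2.529 -4.46
v 0.375 2.114 -3.488
v 1.727 2.252 -4.364
v 0.552 1.837 -3.393
v 1.955 2.155 -4.129
v 0.78 1.741 -3.157
v 2.129 2.284 -3.864
v 0.954 1.87 -2.892
v 2.166 2.579 -3.694
v 0.991 2.164 -2.722
f 1 38 17
f 38 12 41
f 17 41 6
f 38 41 17
f 1 17 13
f 17 6 18
f 13 18 2
f 17 18 13
f 1 13 22
f 13 2 23
f 22 23 8
f 13 23 22
f 1 22 34
f 22 8 37
f 34 37 11
f 22 37 34
f 1 34 38
f 34 11 42
f 38 42 12
f 34 42 38
f 2 18 29
f 18 6 32
f 29 32 10
f 18 32 29
f 6 41 19
f 41 12 40
f 19 40 5
f 41 40 19
f 12 42 39
f 42 11 35
f 39 35 3
f 42 35 39
f 11 37 36
f 37 8 24
f 36 24 7
f 37 24 36
f 8 23 28
f 23 2 25
f 28 25 9
f 23 25 28
f 4 30 16
f 30 10 31
f 16 31 5
f 30 31 16
f 4 16 14
f 16 5 15
f 14 15 3
f 16 15 14
f 4 14 21
f 14 3 20
f 21 20 7
f 14 20 21
f 4 21 26
f 21 7 27
f 26 27 9
f 21 27 26
f 4 26 30
f 26 9 33
f 30 33 10
f 26 33 30
f 5 31 19
f 31 10 32
f 19 32 6
f 31 32 19
f 3 15 39
f 15 5 40
f 39 40 12
f 15 40 39
f 7 20 36
f 20 3 35
f 36 35 11
f 20 35 36
f 9 27 28
f 27 7 24
f 28 24 8
f 27 24 28
f 10 33 29
f 33 9 25
f 29 25 2
f 33 25 29
f 44 43 47
f 44 47 45
f 45 47 48
f 45 48 46
f 47 43 49
f 47 49 48
f 48 49 50
f 48 50 46
f 49 43 51
f 49 51 50
f 50 51 52
f 50 52 46
f 51 43 53
f 51 53 52
f 52 53 54
f 52 54 46
f 53 43 55
f 53 55 54
f 54 55 56
f 54 56 46
f 55 43 57
f 55 57 56
f 56 57 58
f 56 58 46
f 57 43 59
f 57 59 58
f 58 59 60
f 58 60 46
f 59 43 61
f 59 61 60
f 60 61 62
f 60 62 46
f 61 43 44
f 61 44 62
f 62 44 45
f 62 45 46



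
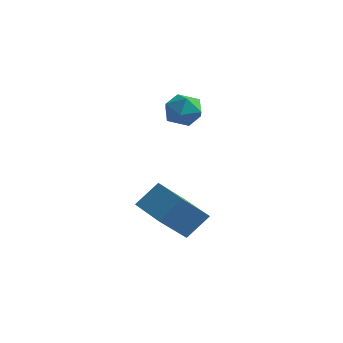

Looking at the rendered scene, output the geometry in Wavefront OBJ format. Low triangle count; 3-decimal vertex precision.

v 1.57 1.242 3.483
v 2.117 0.659 3.038
v 0.383 0.541 2.942
v 0.93 -0.042 2.497
v 0.882 -0.067 3.411
v 1.615 0.367 3.744
v 0.885 0.833 2.236
v 1.618 1.267 2.569
v 1.694 0.407 2.267
v 1.692 -0.15 2.993
v 0.808 1.35 2.987
v 0.806 0.793 3.713
v 1.584 -1.119 -2.55
v 1.332 -2.502 -1.287
v 2.062 -0.273 -1.528
v 1.81 -1.656 -0.265
v 3.27 -1.704 -2.855
v 3.018 -3.087 -1.592
v 3.748 -0.858 -1.833
v 3.496 -2.241 -0.57
f 1 12 6
f 1 6 2
f 1 2 8
f 1 8 11
f 1 11 12
f 2 6 10
f 6 12 5
f 12 11 3
f 11 8 7
f 8 2 9
f 4 10 5
f 4 5 3
f 4 3 7
f 4 7 9
f 4 9 10
f 5 10 6
f 3 5 12
f 7 3 11
f 9 7 8
f 10 9 2
f 14 16 13
f 17 14 13
f 13 16 15
f 15 17 13
f 14 20 16
f 18 14 17
f 18 20 14
f 16 20 15
f 19 17 15
f 15 20 19
f 19 18 17
f 20 18 19



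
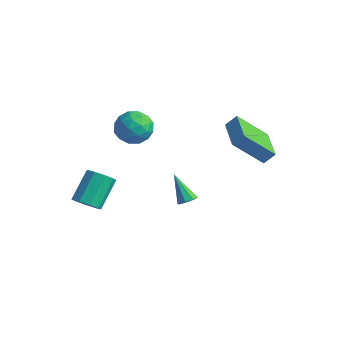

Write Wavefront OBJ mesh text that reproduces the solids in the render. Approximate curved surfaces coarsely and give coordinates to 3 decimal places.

v 1.356 4.344 -0.152
v 0.473 3.059 1.371
v 1.685 4.805 0.427
v 0.802 3.52 1.951
v 3.018 3.18 -0.171
v 2.135 1.895 1.353
v 3.347 3.641 0.409
v 2.464 2.356 1.932
v -3.252 1.379 0.907
v -2.576 0.717 0.401
v -4.584 0.683 0.039
v -3.908 0.021 -0.467
v -4.095 -0.103 0.582
v -3.272 0.328 1.118
v -3.888 1.072 -0.678
v -3.065 1.503 -0.142
v -2.969 0.528 -0.579
v -3.097 -0.198 0.2
v -4.063 1.598 0.24
v -4.191 0.872 1.019
v -2.797 1.109 0.73
v -4.363 0.291 -0.29
v -4.473 0.218 0.326
v -4.076 -0.171 0.029
v -3.206 0.88 1.152
v -2.809 0.491 0.855
v -3.702 0.01 0.961
v -4.351 0.909 -0.415
v -3.954 0.52 -0.712
v -3.084 1.571 0.411
v -2.687 1.182 0.114
v -3.458 1.39 -0.521
v -2.631 0.609 -0.143
v -3.414 0.199 -0.653
v -3.402 0.817 -0.777
v -2.918 1.07 -0.462
v -2.706 0.182 0.315
v -3.489 -0.227 -0.195
v -3.599 -0.3 0.421
v -3.115 -0.047 0.737
v -2.937 0.071 -0.261
v -3.671 1.627 0.635
v -4.454 1.218 0.125
v -4.045 1.447 -0.297
v -3.561 1.7 0.019
v -3.746 1.201 1.093
v -4.529 0.791 0.583
v -4.242 0.33 0.902
v -3.758 0.583 1.217
v -4.223 1.329 0.701
v -3.745 -2.372 -4.11
v -2.95 -2.25 -4.011
v -3.321 -0.907 -2.69
v -4.115 -1.028 -2.79
v -3.145 -1.915 -4.407
v -3.516 -0.571 -3.086
v -3.621 -1.793 -4.664
v -3.991 -0.45 -3.343
v -4.154 -1.943 -4.662
v -4.525 -0.599 -3.341
v -4.496 -2.293 -4.402
v -4.867 -0.949 -3.081
v -4.486 -2.68 -4.006
v -4.857 -1.336 -2.685
v -4.13 -2.923 -3.658
v -4.5 -1.579 -2.338
v -3.593 -2.908 -3.522
v -3.964 -1.564 -2.202
v -3.127 -2.642 -3.662
v -3.498 -1.299 -2.341
v 0.996 0.07 -2.455
v 1.274 -0.332 -2.225
v -0.036 0.13 -1.105
v 1.424 0.041 -2.127
v 1.323 0.431 -2.221
v 1.031 0.609 -2.452
v 0.718 0.472 -2.685
v 0.568 0.1 -2.783
v 0.669 -0.29 -2.689
v 0.961 -0.469 -2.458
f 2 4 1
f 5 2 1
f 1 4 3
f 3 5 1
f 2 8 4
f 6 2 5
f 6 8 2
f 4 8 3
f 7 5 3
f 3 8 7
f 7 6 5
f 8 6 7
f 9 46 25
f 46 20 49
f 25 49 14
f 46 49 25
f 9 25 21
f 25 14 26
f 21 26 10
f 25 26 21
f 9 21 30
f 21 10 31
f 30 31 16
f 21 31 30
f 9 30 42
f 30 16 45
f 42 45 19
f 30 45 42
f 9 42 46
f 42 19 50
f 46 50 20
f 42 50 46
f 10 26 37
f 26 14 40
f 37 40 18
f 26 40 37
f 14 49 27
f 49 20 48
f 27 48 13
f 49 48 27
f 20 50 47
f 50 19 43
f 47 43 11
f 50 43 47
f 19 45 44
f 45 16 32
f 44 32 15
f 45 32 44
f 16 31 36
f 31 10 33
f 36 33 17
f 31 33 36
f 12 38 24
f 38 18 39
f 24 39 13
f 38 39 24
f 12 24 22
f 24 13 23
f 22 23 11
f 24 23 22
f 12 22 29
f 22 11 28
f 29 28 15
f 22 28 29
f 12 29 34
f 29 15 35
f 34 35 17
f 29 35 34
f 12 34 38
f 34 17 41
f 38 41 18
f 34 41 38
f 13 39 27
f 39 18 40
f 27 40 14
f 39 40 27
f 11 23 47
f 23 13 48
f 47 48 20
f 23 48 47
f 15 28 44
f 28 11 43
f 44 43 19
f 28 43 44
f 17 35 36
f 35 15 32
f 36 32 16
f 35 32 36
f 18 41 37
f 41 17 33
f 37 33 10
f 41 33 37
f 52 51 55
f 52 55 53
f 53 55 56
f 53 56 54
f 55 51 57
f 55 57 56
f 56 57 58
f 56 58 54
f 57 51 59
f 57 59 58
f 58 59 60
f 58 60 54
f 59 51 61
f 59 61 60
f 60 61 62
f 60 62 54
f 61 51 63
f 61 63 62
f 62 63 64
f 62 64 54
f 63 51 65
f 63 65 64
f 64 65 66
f 64 66 54
f 65 51 67
f 65 67 66
f 66 67 68
f 66 68 54
f 67 51 69
f 67 69 68
f 68 69 70
f 68 70 54
f 69 51 52
f 69 52 70
f 70 52 53
f 70 53 54
f 72 71 74
f 72 74 73
f 74 71 75
f 74 75 73
f 75 71 76
f 75 76 73
f 76 71 77
f 76 77 73
f 77 71 78
f 77 78 73
f 78 71 79
f 78 79 73
f 79 71 80
f 79 80 73
f 80 71 72
f 80 72 73



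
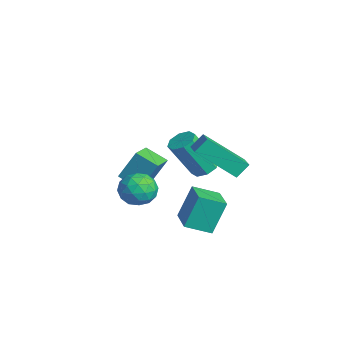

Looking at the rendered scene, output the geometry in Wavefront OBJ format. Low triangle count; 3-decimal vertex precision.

v 1.185 -0.921 -0.679
v 1.001 -0.258 0.766
v 1.415 0.16 -1.146
v 1.231 0.823 0.299
v 2.569 -1.103 -0.419
v 2.385 -0.44 1.026
v 2.799 -0.022 -0.886
v 2.615 0.641 0.559
v 0.98 1.42 1.264
v 0.327 -0.1 2.637
v 0.897 1.973 1.837
v 0.244 0.453 3.21
v 1.936 1.267 1.55
v 1.283 -0.253 2.923
v 1.853 1.82 2.123
v 1.2 0.3 3.496
v -2.303 1.422 -0.404
v -1.921 0.943 -0.65
v -2.055 -0.061 1.098
v -2.437 0.418 1.344
v -1.654 1.305 -0.421
v -1.788 0.301 1.326
v -1.766 1.736 -0.182
v -1.9 0.732 1.565
v -2.193 1.983 -0.073
v -2.327 0.978 1.674
v -2.685 1.901 -0.158
v -2.819 0.897 1.59
v -2.952 1.539 -0.386
v -3.086 0.535 1.361
v -2.84 1.108 -0.625
v -2.974 0.104 1.122
v -2.413 0.862 -0.734
v -2.547 -0.143 1.013
v -3.947 -1.416 -1.033
v -3.768 -0.691 0.348
v -3.189 -0.707 -1.504
v -3.01 0.019 -0.123
v -3.15 -2.099 -0.777
v -2.971 -1.373 0.604
v -2.392 -1.389 -1.248
v -2.213 -0.664 0.133
v -0.837 -1.235 0.227
v -0.132 -1.69 0.466
v -1.228 -2.29 -0.626
v -0.523 -2.745 -0.387
v -1.167 -2.608 0.185
v -0.926 -1.955 0.712
v -0.434 -2.025 -0.872
v -0.193 -1.372 -0.345
v 0.117 -2.177 -0.214
v -0.335 -2.538 0.44
v -1.025 -1.442 -0.6
v -1.477 -1.803 0.054
v -0.45 -1.37 0.421
v -0.91 -2.61 -0.581
v -1.289 -2.53 -0.245
v -0.874 -2.797 -0.105
v -0.917 -1.526 0.566
v -0.502 -1.793 0.706
v -1.111 -2.333 0.541
v -0.858 -2.187 -0.866
v -0.443 -2.454 -0.726
v -0.486 -1.183 -0.055
v -0.071 -1.45 0.085
v -0.249 -1.647 -0.701
v 0.111 -1.924 0.162
v -0.119 -2.544 -0.339
v -0.067 -2.121 -0.624
v 0.075 -1.737 -0.314
v -0.155 -2.135 0.546
v -0.385 -2.756 0.045
v -0.764 -2.675 0.381
v -0.622 -2.292 0.691
v -0.009 -2.422 0.147
v -0.975 -1.224 -0.205
v -1.205 -1.845 -0.706
v -0.738 -1.688 -0.851
v -0.596 -1.305 -0.541
v -1.241 -1.436 0.179
v -1.471 -2.056 -0.322
v -1.435 -2.243 0.154
v -1.293 -1.859 0.464
v -1.351 -1.558 -0.307
f 2 4 1
f 5 2 1
f 1 4 3
f 3 5 1
f 2 8 4
f 6 2 5
f 6 8 2
f 4 8 3
f 7 5 3
f 3 8 7
f 7 6 5
f 8 6 7
f 10 12 9
f 13 10 9
f 9 12 11
f 11 13 9
f 10 16 12
f 14 10 13
f 14 16 10
f 12 16 11
f 15 13 11
f 11 16 15
f 15 14 13
f 16 14 15
f 18 17 21
f 18 21 19
f 19 21 22
f 19 22 20
f 21 17 23
f 21 23 22
f 22 23 24
f 22 24 20
f 23 17 25
f 23 25 24
f 24 25 26
f 24 26 20
f 25 17 27
f 25 27 26
f 26 27 28
f 26 28 20
f 27 17 29
f 27 29 28
f 28 29 30
f 28 30 20
f 29 17 31
f 29 31 30
f 30 31 32
f 30 32 20
f 31 17 33
f 31 33 32
f 32 33 34
f 32 34 20
f 33 17 18
f 33 18 34
f 34 18 19
f 34 19 20
f 36 38 35
f 39 36 35
f 35 38 37
f 37 39 35
f 36 42 38
f 40 36 39
f 40 42 36
f 38 42 37
f 41 39 37
f 37 42 41
f 41 40 39
f 42 40 41
f 43 80 59
f 80 54 83
f 59 83 48
f 80 83 59
f 43 59 55
f 59 48 60
f 55 60 44
f 59 60 55
f 43 55 64
f 55 44 65
f 64 65 50
f 55 65 64
f 43 64 76
f 64 50 79
f 76 79 53
f 64 79 76
f 43 76 80
f 76 53 84
f 80 84 54
f 76 84 80
f 44 60 71
f 60 48 74
f 71 74 52
f 60 74 71
f 48 83 61
f 83 54 82
f 61 82 47
f 83 82 61
f 54 84 81
f 84 53 77
f 81 77 45
f 84 77 81
f 53 79 78
f 79 50 66
f 78 66 49
f 79 66 78
f 50 65 70
f 65 44 67
f 70 67 51
f 65 67 70
f 46 72 58
f 72 52 73
f 58 73 47
f 72 73 58
f 46 58 56
f 58 47 57
f 56 57 45
f 58 57 56
f 46 56 63
f 56 45 62
f 63 62 49
f 56 62 63
f 46 63 68
f 63 49 69
f 68 69 51
f 63 69 68
f 46 68 72
f 68 51 75
f 72 75 52
f 68 75 72
f 47 73 61
f 73 52 74
f 61 74 48
f 73 74 61
f 45 57 81
f 57 47 82
f 81 82 54
f 57 82 81
f 49 62 78
f 62 45 77
f 78 77 53
f 62 77 78
f 51 69 70
f 69 49 66
f 70 66 50
f 69 66 70
f 52 75 71
f 75 51 67
f 71 67 44
f 75 67 71



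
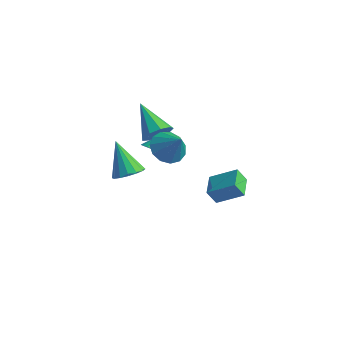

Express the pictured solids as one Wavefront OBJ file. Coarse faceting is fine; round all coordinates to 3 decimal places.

v 2.537 -0.175 -2.037
v 3.773 0.483 -1.223
v 1.874 0.926 -1.92
v 3.111 1.584 -1.106
v 2.909 0.136 -2.854
v 4.146 0.794 -2.04
v 2.247 1.237 -2.737
v 3.483 1.895 -1.923
v -1.098 -1.799 -1.359
v -0.416 -1.983 -0.851
v -2.242 -1.401 0.319
v -0.384 -1.541 -0.934
v -0.543 -1.169 -1.131
v -0.851 -0.965 -1.389
v -1.225 -0.985 -1.639
v -1.565 -1.223 -1.814
v -1.78 -1.615 -1.868
v -1.812 -2.057 -1.785
v -1.652 -2.429 -1.588
v -1.344 -2.633 -1.33
v -0.971 -2.613 -1.079
v -0.631 -2.375 -0.904
v -0.44 0.526 -0.518
v 0.176 -0.063 -1.078
v 0.52 0.394 0.678
v 0.352 0.478 -1.159
v 0.275 1.035 -1.037
v -0.028 1.429 -0.75
v -0.463 1.537 -0.389
v -0.89 1.324 -0.07
v -1.174 0.857 0.108
v -1.226 0.285 0.086
v -1.028 -0.211 -0.127
v -0.643 -0.473 -0.465
v -0.194 -0.418 -0.819
v -3.56 3.301 -4.182
v -3.253 2.817 -3.639
v -3.62 4.119 -3.418
v -2.968 2.968 -3.779
v -2.801 3.186 -3.999
v -2.784 3.426 -4.255
v -2.921 3.642 -4.497
v -3.185 3.79 -4.676
v -3.523 3.842 -4.757
v -3.868 3.786 -4.724
v -4.153 3.635 -4.584
v -4.32 3.417 -4.364
v -4.337 3.177 -4.108
v -4.2 2.961 -3.867
v -3.936 2.813 -3.688
v -3.598 2.761 -3.607
v -2.332 2.054 -1.43
v -1.92 1.795 -0.662
v -4.048 2.766 -0.27
v -1.767 2.383 -0.797
v -1.879 2.817 -1.229
v -2.203 2.894 -1.755
v -2.587 2.578 -2.129
v -2.852 2.017 -2.176
v -2.874 1.473 -1.874
v -2.642 1.201 -1.365
v -2.265 1.328 -0.886
f 2 4 1
f 5 2 1
f 1 4 3
f 3 5 1
f 2 8 4
f 6 2 5
f 6 8 2
f 4 8 3
f 7 5 3
f 3 8 7
f 7 6 5
f 8 6 7
f 10 9 12
f 10 12 11
f 12 9 13
f 12 13 11
f 13 9 14
f 13 14 11
f 14 9 15
f 14 15 11
f 15 9 16
f 15 16 11
f 16 9 17
f 16 17 11
f 17 9 18
f 17 18 11
f 18 9 19
f 18 19 11
f 19 9 20
f 19 20 11
f 20 9 21
f 20 21 11
f 21 9 22
f 21 22 11
f 22 9 10
f 22 10 11
f 24 23 26
f 24 26 25
f 26 23 27
f 26 27 25
f 27 23 28
f 27 28 25
f 28 23 29
f 28 29 25
f 29 23 30
f 29 30 25
f 30 23 31
f 30 31 25
f 31 23 32
f 31 32 25
f 32 23 33
f 32 33 25
f 33 23 34
f 33 34 25
f 34 23 35
f 34 35 25
f 35 23 24
f 35 24 25
f 37 36 39
f 37 39 38
f 39 36 40
f 39 40 38
f 40 36 41
f 40 41 38
f 41 36 42
f 41 42 38
f 42 36 43
f 42 43 38
f 43 36 44
f 43 44 38
f 44 36 45
f 44 45 38
f 45 36 46
f 45 46 38
f 46 36 47
f 46 47 38
f 47 36 48
f 47 48 38
f 48 36 49
f 48 49 38
f 49 36 50
f 49 50 38
f 50 36 51
f 50 51 38
f 51 36 37
f 51 37 38
f 53 52 55
f 53 55 54
f 55 52 56
f 55 56 54
f 56 52 57
f 56 57 54
f 57 52 58
f 57 58 54
f 58 52 59
f 58 59 54
f 59 52 60
f 59 60 54
f 60 52 61
f 60 61 54
f 61 52 62
f 61 62 54
f 62 52 53
f 62 53 54



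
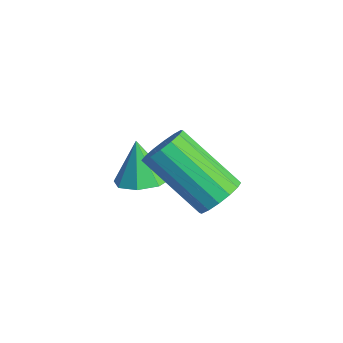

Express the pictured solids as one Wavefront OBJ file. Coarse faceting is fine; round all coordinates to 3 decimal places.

v 0.786 0.143 -3.225
v 1.414 -0.268 -3.014
v 0.354 0.157 -1.915
v 1.508 0.321 -2.989
v 1.179 0.806 -3.103
v 0.619 0.903 -3.288
v 0.158 0.555 -3.436
v 0.064 -0.034 -3.461
v 0.393 -0.519 -3.348
v 0.952 -0.616 -3.163
v 3.844 0.995 -1.86
v 4.155 1.331 -1.318
v 2.808 0.321 0.082
v 2.496 -0.015 -0.46
v 3.881 1.552 -1.422
v 2.534 0.543 -0.022
v 3.597 1.624 -1.644
v 2.25 0.615 -0.243
v 3.379 1.528 -1.923
v 2.031 0.518 -0.523
v 3.285 1.288 -2.186
v 1.938 0.279 -0.786
v 3.341 0.97 -2.361
v 1.994 -0.039 -0.961
v 3.532 0.659 -2.402
v 2.185 -0.351 -1.002
v 3.806 0.437 -2.298
v 2.459 -0.572 -0.898
v 4.09 0.365 -2.077
v 2.743 -0.644 -0.676
v 4.309 0.462 -1.797
v 2.961 -0.548 -0.397
v 4.402 0.701 -1.534
v 3.055 -0.308 -0.134
v 4.346 1.019 -1.359
v 2.999 0.01 0.041
f 2 1 4
f 2 4 3
f 4 1 5
f 4 5 3
f 5 1 6
f 5 6 3
f 6 1 7
f 6 7 3
f 7 1 8
f 7 8 3
f 8 1 9
f 8 9 3
f 9 1 10
f 9 10 3
f 10 1 2
f 10 2 3
f 12 11 15
f 12 15 13
f 13 15 16
f 13 16 14
f 15 11 17
f 15 17 16
f 16 17 18
f 16 18 14
f 17 11 19
f 17 19 18
f 18 19 20
f 18 20 14
f 19 11 21
f 19 21 20
f 20 21 22
f 20 22 14
f 21 11 23
f 21 23 22
f 22 23 24
f 22 24 14
f 23 11 25
f 23 25 24
f 24 25 26
f 24 26 14
f 25 11 27
f 25 27 26
f 26 27 28
f 26 28 14
f 27 11 29
f 27 29 28
f 28 29 30
f 28 30 14
f 29 11 31
f 29 31 30
f 30 31 32
f 30 32 14
f 31 11 33
f 31 33 32
f 32 33 34
f 32 34 14
f 33 11 35
f 33 35 34
f 34 35 36
f 34 36 14
f 35 11 12
f 35 12 36
f 36 12 13
f 36 13 14



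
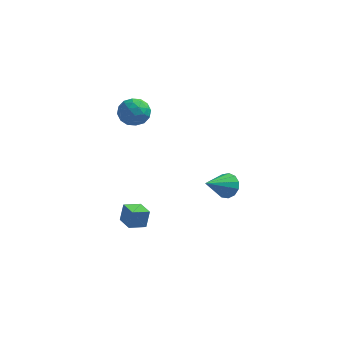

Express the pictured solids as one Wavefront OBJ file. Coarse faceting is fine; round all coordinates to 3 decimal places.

v 0.214 0.719 -3.454
v 0.322 0.964 -2.647
v -0.319 1.406 -3.591
v -0.211 1.651 -2.785
v 0.851 1.169 -3.675
v 0.959 1.414 -2.869
v 0.318 1.856 -3.813
v 0.426 2.101 -3.006
v 3.926 2.988 -1.98
v 4.237 3.188 -1.458
v 3.174 2.012 -1.16
v 3.941 3.393 -1.485
v 3.641 3.469 -1.67
v 3.431 3.393 -1.953
v 3.378 3.188 -2.245
v 3.499 2.919 -2.453
v 3.756 2.672 -2.511
v 4.066 2.526 -2.401
v 4.332 2.526 -2.157
v 4.469 2.673 -1.857
v 4.434 2.919 -1.597
v 0.279 3.308 2.202
v 0.704 2.715 2.106
v -0.564 2.625 2.694
v -0.139 2.032 2.598
v 0.052 2.547 3.089
v 0.573 2.969 2.785
v -0.433 2.371 2.015
v 0.088 2.793 1.711
v 0.264 2.136 1.991
v 0.564 2.244 2.654
v -0.424 3.096 2.146
v -0.124 3.204 2.809
v 0.565 3.071 2.111
v -0.425 2.269 2.689
v -0.313 2.571 2.978
v -0.063 2.222 2.921
v 0.488 3.221 2.509
v 0.738 2.872 2.453
v 0.355 2.773 3.031
v -0.598 2.468 2.347
v -0.348 2.119 2.291
v 0.203 3.118 1.879
v 0.453 2.769 1.822
v -0.215 2.567 1.769
v 0.557 2.382 1.987
v 0.061 1.981 2.276
v -0.112 2.181 1.934
v 0.194 2.429 1.755
v 0.733 2.446 2.377
v 0.238 2.045 2.666
v 0.35 2.347 2.954
v 0.656 2.595 2.776
v 0.474 2.106 2.309
v -0.098 3.295 2.134
v -0.593 2.894 2.423
v -0.516 2.745 2.024
v -0.21 2.993 1.846
v 0.079 3.359 2.524
v -0.417 2.958 2.813
v -0.054 2.911 3.045
v 0.252 3.159 2.866
v -0.334 3.234 2.491
f 2 4 1
f 5 2 1
f 1 4 3
f 3 5 1
f 2 8 4
f 6 2 5
f 6 8 2
f 4 8 3
f 7 5 3
f 3 8 7
f 7 6 5
f 8 6 7
f 10 9 12
f 10 12 11
f 12 9 13
f 12 13 11
f 13 9 14
f 13 14 11
f 14 9 15
f 14 15 11
f 15 9 16
f 15 16 11
f 16 9 17
f 16 17 11
f 17 9 18
f 17 18 11
f 18 9 19
f 18 19 11
f 19 9 20
f 19 20 11
f 20 9 21
f 20 21 11
f 21 9 10
f 21 10 11
f 22 59 38
f 59 33 62
f 38 62 27
f 59 62 38
f 22 38 34
f 38 27 39
f 34 39 23
f 38 39 34
f 22 34 43
f 34 23 44
f 43 44 29
f 34 44 43
f 22 43 55
f 43 29 58
f 55 58 32
f 43 58 55
f 22 55 59
f 55 32 63
f 59 63 33
f 55 63 59
f 23 39 50
f 39 27 53
f 50 53 31
f 39 53 50
f 27 62 40
f 62 33 61
f 40 61 26
f 62 61 40
f 33 63 60
f 63 32 56
f 60 56 24
f 63 56 60
f 32 58 57
f 58 29 45
f 57 45 28
f 58 45 57
f 29 44 49
f 44 23 46
f 49 46 30
f 44 46 49
f 25 51 37
f 51 31 52
f 37 52 26
f 51 52 37
f 25 37 35
f 37 26 36
f 35 36 24
f 37 36 35
f 25 35 42
f 35 24 41
f 42 41 28
f 35 41 42
f 25 42 47
f 42 28 48
f 47 48 30
f 42 48 47
f 25 47 51
f 47 30 54
f 51 54 31
f 47 54 51
f 26 52 40
f 52 31 53
f 40 53 27
f 52 53 40
f 24 36 60
f 36 26 61
f 60 61 33
f 36 61 60
f 28 41 57
f 41 24 56
f 57 56 32
f 41 56 57
f 30 48 49
f 48 28 45
f 49 45 29
f 48 45 49
f 31 54 50
f 54 30 46
f 50 46 23
f 54 46 50



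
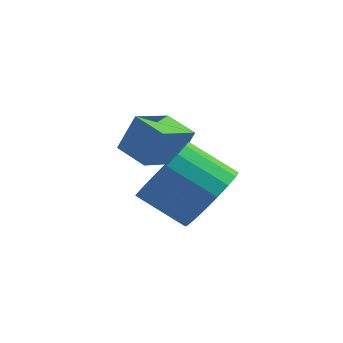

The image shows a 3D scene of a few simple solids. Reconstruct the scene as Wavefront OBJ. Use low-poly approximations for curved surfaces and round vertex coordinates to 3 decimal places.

v -0.497 -0.439 -4.184
v 0.066 0.029 -3.377
v -1.24 0.067 -2.488
v -1.803 -0.401 -3.296
v -0.096 0.41 -3.631
v -1.402 0.448 -2.742
v -0.337 0.622 -3.994
v -1.643 0.66 -3.106
v -0.61 0.624 -4.395
v -1.916 0.662 -3.507
v -0.86 0.416 -4.755
v -2.166 0.454 -3.866
v -1.039 0.038 -5.001
v -2.345 0.076 -4.112
v -1.11 -0.434 -5.086
v -2.416 -0.396 -4.197
v -1.06 -0.907 -4.992
v -2.366 -0.869 -4.103
v -0.898 -1.288 -4.738
v -2.204 -1.25 -3.849
v -0.657 -1.5 -4.374
v -1.963 -1.462 -3.486
v -0.384 -1.502 -3.973
v -1.69 -1.464 -3.085
v -0.134 -1.294 -3.614
v -1.44 -1.256 -2.725
v 0.045 -0.916 -3.368
v -1.261 -0.878 -2.479
v 0.116 -0.444 -3.283
v -1.19 -0.406 -2.394
v -3.6 1.497 -3.692
v -3.151 1.686 -2.552
v -3.043 2.623 -4.099
v -2.594 2.812 -2.959
v -2.686 0.948 -3.961
v -2.237 1.137 -2.821
v -2.129 2.074 -4.368
v -1.68 2.263 -3.228
f 2 1 5
f 2 5 3
f 3 5 6
f 3 6 4
f 5 1 7
f 5 7 6
f 6 7 8
f 6 8 4
f 7 1 9
f 7 9 8
f 8 9 10
f 8 10 4
f 9 1 11
f 9 11 10
f 10 11 12
f 10 12 4
f 11 1 13
f 11 13 12
f 12 13 14
f 12 14 4
f 13 1 15
f 13 15 14
f 14 15 16
f 14 16 4
f 15 1 17
f 15 17 16
f 16 17 18
f 16 18 4
f 17 1 19
f 17 19 18
f 18 19 20
f 18 20 4
f 19 1 21
f 19 21 20
f 20 21 22
f 20 22 4
f 21 1 23
f 21 23 22
f 22 23 24
f 22 24 4
f 23 1 25
f 23 25 24
f 24 25 26
f 24 26 4
f 25 1 27
f 25 27 26
f 26 27 28
f 26 28 4
f 27 1 29
f 27 29 28
f 28 29 30
f 28 30 4
f 29 1 2
f 29 2 30
f 30 2 3
f 30 3 4
f 32 34 31
f 35 32 31
f 31 34 33
f 33 35 31
f 32 38 34
f 36 32 35
f 36 38 32
f 34 38 33
f 37 35 33
f 33 38 37
f 37 36 35
f 38 36 37



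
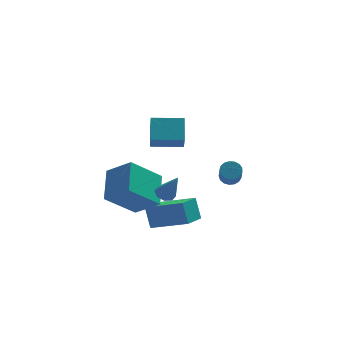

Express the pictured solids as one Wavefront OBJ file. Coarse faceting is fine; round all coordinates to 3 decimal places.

v -4.2 -2.975 -0.329
v -3.119 -3.774 0.662
v -3.766 -1.283 0.56
v -2.685 -2.082 1.552
v -2.595 -2.618 -1.792
v -1.514 -3.417 -0.8
v -2.161 -0.926 -0.902
v -1.08 -1.725 0.089
v -1.915 -3.174 3.736
v -1.68 -2.062 4.588
v -1.81 -2.491 2.816
v -1.576 -1.38 3.668
v -0.304 -3.48 3.692
v -0.07 -2.369 4.544
v -0.2 -2.798 2.772
v 0.035 -1.686 3.624
v 3.07 0.93 -2.17
v 3.61 0.713 -2.264
v 3.411 -0.248 -1.183
v 2.87 -0.03 -1.09
v 3.652 0.918 -2.074
v 3.452 -0.043 -0.993
v 3.56 1.126 -1.906
v 3.36 0.165 -0.825
v 3.355 1.289 -1.799
v 3.156 0.328 -0.718
v 3.086 1.37 -1.777
v 2.887 0.409 -0.696
v 2.812 1.35 -1.845
v 2.613 0.389 -0.764
v 2.598 1.234 -1.988
v 2.399 0.273 -0.907
v 2.492 1.049 -2.172
v 2.292 0.088 -1.091
v 2.518 0.836 -2.356
v 2.318 -0.125 -1.275
v 2.67 0.645 -2.498
v 2.471 -0.316 -1.417
v 2.914 0.52 -2.564
v 2.715 -0.441 -1.483
v 3.194 0.488 -2.541
v 2.995 -0.473 -1.46
v 3.445 0.558 -2.432
v 3.246 -0.403 -1.351
v -1.774 -2.268 -3.302
v -1.928 -1.656 -2.166
v -0.877 -1.196 -3.758
v -1.031 -0.584 -2.622
v -0.089 -3.336 -2.498
v -0.243 -2.724 -1.362
v 0.808 -2.264 -2.954
v 0.654 -1.652 -1.818
v -1.261 -3.438 -0.028
v -0.79 -3.137 -0.061
v -0.759 -4.062 1.448
v -1.106 -2.925 0.136
v -1.513 -3.014 0.237
v -1.772 -3.351 0.182
v -1.732 -3.738 0.005
v -1.416 -3.95 -0.192
v -1.009 -3.862 -0.293
v -0.75 -3.525 -0.239
f 2 4 1
f 5 2 1
f 1 4 3
f 3 5 1
f 2 8 4
f 6 2 5
f 6 8 2
f 4 8 3
f 7 5 3
f 3 8 7
f 7 6 5
f 8 6 7
f 10 12 9
f 13 10 9
f 9 12 11
f 11 13 9
f 10 16 12
f 14 10 13
f 14 16 10
f 12 16 11
f 15 13 11
f 11 16 15
f 15 14 13
f 16 14 15
f 18 17 21
f 18 21 19
f 19 21 22
f 19 22 20
f 21 17 23
f 21 23 22
f 22 23 24
f 22 24 20
f 23 17 25
f 23 25 24
f 24 25 26
f 24 26 20
f 25 17 27
f 25 27 26
f 26 27 28
f 26 28 20
f 27 17 29
f 27 29 28
f 28 29 30
f 28 30 20
f 29 17 31
f 29 31 30
f 30 31 32
f 30 32 20
f 31 17 33
f 31 33 32
f 32 33 34
f 32 34 20
f 33 17 35
f 33 35 34
f 34 35 36
f 34 36 20
f 35 17 37
f 35 37 36
f 36 37 38
f 36 38 20
f 37 17 39
f 37 39 38
f 38 39 40
f 38 40 20
f 39 17 41
f 39 41 40
f 40 41 42
f 40 42 20
f 41 17 43
f 41 43 42
f 42 43 44
f 42 44 20
f 43 17 18
f 43 18 44
f 44 18 19
f 44 19 20
f 46 48 45
f 49 46 45
f 45 48 47
f 47 49 45
f 46 52 48
f 50 46 49
f 50 52 46
f 48 52 47
f 51 49 47
f 47 52 51
f 51 50 49
f 52 50 51
f 54 53 56
f 54 56 55
f 56 53 57
f 56 57 55
f 57 53 58
f 57 58 55
f 58 53 59
f 58 59 55
f 59 53 60
f 59 60 55
f 60 53 61
f 60 61 55
f 61 53 62
f 61 62 55
f 62 53 54
f 62 54 55

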